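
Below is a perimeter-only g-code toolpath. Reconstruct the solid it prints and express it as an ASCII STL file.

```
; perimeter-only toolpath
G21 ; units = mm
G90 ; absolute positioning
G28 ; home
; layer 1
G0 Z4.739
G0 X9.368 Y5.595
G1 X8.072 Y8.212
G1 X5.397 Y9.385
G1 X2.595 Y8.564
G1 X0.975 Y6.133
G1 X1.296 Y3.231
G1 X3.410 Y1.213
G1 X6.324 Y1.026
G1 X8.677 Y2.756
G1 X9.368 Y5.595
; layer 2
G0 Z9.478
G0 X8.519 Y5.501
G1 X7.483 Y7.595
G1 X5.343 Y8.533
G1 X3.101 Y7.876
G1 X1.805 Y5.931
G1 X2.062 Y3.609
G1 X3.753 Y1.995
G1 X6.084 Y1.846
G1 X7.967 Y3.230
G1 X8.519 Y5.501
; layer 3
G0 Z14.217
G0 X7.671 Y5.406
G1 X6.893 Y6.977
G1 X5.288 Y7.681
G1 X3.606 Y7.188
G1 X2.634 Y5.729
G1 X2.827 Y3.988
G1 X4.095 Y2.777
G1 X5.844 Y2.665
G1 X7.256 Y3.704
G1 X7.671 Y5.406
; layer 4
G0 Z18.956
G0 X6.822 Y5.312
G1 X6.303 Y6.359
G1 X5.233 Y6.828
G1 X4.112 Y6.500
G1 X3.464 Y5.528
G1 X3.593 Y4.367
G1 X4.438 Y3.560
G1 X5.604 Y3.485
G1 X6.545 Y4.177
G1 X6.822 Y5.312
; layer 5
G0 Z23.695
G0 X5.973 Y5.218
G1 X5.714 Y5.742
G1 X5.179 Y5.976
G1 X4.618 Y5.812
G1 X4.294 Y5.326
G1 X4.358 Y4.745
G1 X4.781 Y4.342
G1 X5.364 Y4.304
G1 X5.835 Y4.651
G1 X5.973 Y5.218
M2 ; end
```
solid part
  facet normal 0.0000 0.0000 -1.0000
    outer loop
      vertex 5.452 10.237 0.000
      vertex 8.662 8.830 0.000
      vertex 10.217 5.689 0.000
    endloop
  endfacet
  facet normal 0.0000 0.0000 -1.0000
    outer loop
      vertex 2.089 9.252 0.000
      vertex 5.452 10.237 0.000
      vertex 10.217 5.689 0.000
    endloop
  endfacet
  facet normal 0.0000 0.0000 -1.0000
    outer loop
      vertex 0.145 6.335 0.000
      vertex 2.089 9.252 0.000
      vertex 10.217 5.689 0.000
    endloop
  endfacet
  facet normal 0.0000 0.0000 -1.0000
    outer loop
      vertex 0.531 2.852 0.000
      vertex 0.145 6.335 0.000
      vertex 10.217 5.689 0.000
    endloop
  endfacet
  facet normal 0.0000 0.0000 -1.0000
    outer loop
      vertex 3.067 0.431 0.000
      vertex 0.531 2.852 0.000
      vertex 10.217 5.689 0.000
    endloop
  endfacet
  facet normal 0.0000 0.0000 -1.0000
    outer loop
      vertex 6.564 0.207 0.000
      vertex 3.067 0.431 0.000
      vertex 10.217 5.689 0.000
    endloop
  endfacet
  facet normal 0.0000 0.0000 -1.0000
    outer loop
      vertex 9.388 2.283 0.000
      vertex 6.564 0.207 0.000
      vertex 10.217 5.689 0.000
    endloop
  endfacet
  facet normal 0.8836 0.4374 0.1670
    outer loop
      vertex 10.217 5.689 0.000
      vertex 8.662 8.830 0.000
      vertex 5.124 5.124 28.434
    endloop
  endfacet
  facet normal 0.3958 0.9030 0.1669
    outer loop
      vertex 8.662 8.830 0.000
      vertex 5.452 10.237 0.000
      vertex 5.124 5.124 28.434
    endloop
  endfacet
  facet normal -0.2771 0.9462 0.1670
    outer loop
      vertex 5.452 10.237 0.000
      vertex 2.089 9.252 0.000
      vertex 5.124 5.124 28.434
    endloop
  endfacet
  facet normal -0.8205 0.5468 0.1670
    outer loop
      vertex 2.089 9.252 0.000
      vertex 0.145 6.335 0.000
      vertex 5.124 5.124 28.434
    endloop
  endfacet
  facet normal -0.9800 -0.1086 0.1670
    outer loop
      vertex 0.145 6.335 0.000
      vertex 0.531 2.852 0.000
      vertex 5.124 5.124 28.434
    endloop
  endfacet
  facet normal -0.6808 -0.7132 0.1670
    outer loop
      vertex 0.531 2.852 0.000
      vertex 3.067 0.431 0.000
      vertex 5.124 5.124 28.434
    endloop
  endfacet
  facet normal -0.0630 -0.9839 0.1670
    outer loop
      vertex 3.067 0.431 0.000
      vertex 6.564 0.207 0.000
      vertex 5.124 5.124 28.434
    endloop
  endfacet
  facet normal 0.5840 -0.7944 0.1669
    outer loop
      vertex 6.564 0.207 0.000
      vertex 9.388 2.283 0.000
      vertex 5.124 5.124 28.434
    endloop
  endfacet
  facet normal 0.9580 -0.2332 0.1670
    outer loop
      vertex 9.388 2.283 0.000
      vertex 10.217 5.689 0.000
      vertex 5.124 5.124 28.434
    endloop
  endfacet
endsolid part

The G0 Z moves step by Δz≈4.739 mm. The G1 loops shrink linearly with z, so the solid tapers from its base footprint up to z≈28.4. Closing with a flat bottom cap and the tapered top and triangulating gives 16 facets — a regular 9-sided pyramid, base circumscribed radius ≈ 5.12 mm, apex at z ≈ 28.4 mm.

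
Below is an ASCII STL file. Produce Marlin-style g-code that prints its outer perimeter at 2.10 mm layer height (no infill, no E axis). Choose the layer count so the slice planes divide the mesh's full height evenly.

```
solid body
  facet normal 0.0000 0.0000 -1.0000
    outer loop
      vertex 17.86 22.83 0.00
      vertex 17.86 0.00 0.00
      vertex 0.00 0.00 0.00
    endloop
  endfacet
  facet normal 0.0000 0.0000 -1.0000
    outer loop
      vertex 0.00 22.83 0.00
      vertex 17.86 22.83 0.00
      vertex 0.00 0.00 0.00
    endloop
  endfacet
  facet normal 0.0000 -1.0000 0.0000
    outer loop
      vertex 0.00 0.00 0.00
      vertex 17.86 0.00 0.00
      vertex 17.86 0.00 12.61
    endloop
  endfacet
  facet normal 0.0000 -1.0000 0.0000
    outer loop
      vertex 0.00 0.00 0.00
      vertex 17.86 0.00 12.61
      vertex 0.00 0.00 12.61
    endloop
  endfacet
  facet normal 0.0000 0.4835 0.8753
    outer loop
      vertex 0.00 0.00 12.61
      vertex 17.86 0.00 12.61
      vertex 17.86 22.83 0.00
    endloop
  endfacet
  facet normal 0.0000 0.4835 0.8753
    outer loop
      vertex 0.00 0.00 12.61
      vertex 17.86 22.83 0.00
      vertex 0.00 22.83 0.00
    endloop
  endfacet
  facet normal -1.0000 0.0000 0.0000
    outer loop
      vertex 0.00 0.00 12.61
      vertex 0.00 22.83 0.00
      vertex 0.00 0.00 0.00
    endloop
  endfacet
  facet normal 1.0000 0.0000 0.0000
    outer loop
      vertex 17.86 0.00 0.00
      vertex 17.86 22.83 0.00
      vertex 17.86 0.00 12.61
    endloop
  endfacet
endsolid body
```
; perimeter-only toolpath
G21 ; units = mm
G90 ; absolute positioning
G28 ; home
; layer 1
G0 Z2.10
G0 X0.00 Y0.00
G1 X17.86 Y0.00
G1 X17.86 Y19.02
G1 X0.00 Y19.02
G1 X0.00 Y0.00
; layer 2
G0 Z4.20
G0 X0.00 Y0.00
G1 X17.86 Y0.00
G1 X17.86 Y15.22
G1 X0.00 Y15.22
G1 X0.00 Y0.00
; layer 3
G0 Z6.30
G0 X0.00 Y0.00
G1 X17.86 Y0.00
G1 X17.86 Y11.41
G1 X0.00 Y11.41
G1 X0.00 Y0.00
; layer 4
G0 Z8.41
G0 X0.00 Y0.00
G1 X17.86 Y0.00
G1 X17.86 Y7.61
G1 X0.00 Y7.61
G1 X0.00 Y0.00
; layer 5
G0 Z10.51
G0 X0.00 Y0.00
G1 X17.86 Y0.00
G1 X17.86 Y3.80
G1 X0.00 Y3.80
G1 X0.00 Y0.00
M2 ; end

The solid is a wedge (ramp): 17.9 × 22.8 mm base, rising to 12.6 mm along the y=0 edge and sloping linearly to z=0 at y=22.8. Slicing at Δz = 2.10 mm — 6 equal slices spanning the solid's height, so layer i sits at z = i·h/6 — gives 5 non-empty perimeters. Each is a 4-segment closed polygon; G0 lifts to the layer z and rapids to the start vertex, then G1 traces the edges. The cross-section shrinks linearly with z (the slice at the apex is degenerate and omitted).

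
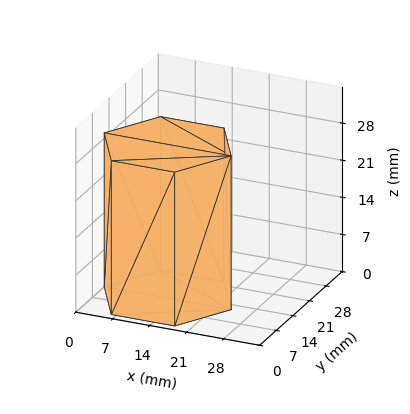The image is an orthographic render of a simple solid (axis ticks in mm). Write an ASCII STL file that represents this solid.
Reading the render: the shape is a regular 6-sided prism (a cylinder approximated with 6 flat sides), circumscribed radius ≈ 12 mm, height ≈ 29 mm (dimensions read to the nearest mm from the axis ticks). For the STL, each face is triangulated and given an outward normal.

solid part
  facet normal 0.0000 0.0000 -1.0000
    outer loop
      vertex 6.00 22.39 0.00
      vertex 18.00 22.39 0.00
      vertex 24.00 12.00 0.00
    endloop
  endfacet
  facet normal 0.0000 0.0000 -1.0000
    outer loop
      vertex 0.00 12.00 0.00
      vertex 6.00 22.39 0.00
      vertex 24.00 12.00 0.00
    endloop
  endfacet
  facet normal 0.0000 0.0000 -1.0000
    outer loop
      vertex 6.00 1.61 0.00
      vertex 0.00 12.00 0.00
      vertex 24.00 12.00 0.00
    endloop
  endfacet
  facet normal 0.0000 0.0000 -1.0000
    outer loop
      vertex 18.00 1.61 0.00
      vertex 6.00 1.61 0.00
      vertex 24.00 12.00 0.00
    endloop
  endfacet
  facet normal 0.0000 0.0000 1.0000
    outer loop
      vertex 24.00 12.00 29.00
      vertex 18.00 22.39 29.00
      vertex 6.00 22.39 29.00
    endloop
  endfacet
  facet normal 0.0000 0.0000 1.0000
    outer loop
      vertex 24.00 12.00 29.00
      vertex 6.00 22.39 29.00
      vertex 0.00 12.00 29.00
    endloop
  endfacet
  facet normal 0.0000 0.0000 1.0000
    outer loop
      vertex 24.00 12.00 29.00
      vertex 0.00 12.00 29.00
      vertex 6.00 1.61 29.00
    endloop
  endfacet
  facet normal 0.0000 0.0000 1.0000
    outer loop
      vertex 24.00 12.00 29.00
      vertex 6.00 1.61 29.00
      vertex 18.00 1.61 29.00
    endloop
  endfacet
  facet normal 0.8660 0.5001 0.0000
    outer loop
      vertex 24.00 12.00 0.00
      vertex 18.00 22.39 0.00
      vertex 18.00 22.39 29.00
    endloop
  endfacet
  facet normal 0.8660 0.5001 0.0000
    outer loop
      vertex 24.00 12.00 0.00
      vertex 18.00 22.39 29.00
      vertex 24.00 12.00 29.00
    endloop
  endfacet
  facet normal 0.0000 1.0000 0.0000
    outer loop
      vertex 18.00 22.39 0.00
      vertex 6.00 22.39 0.00
      vertex 6.00 22.39 29.00
    endloop
  endfacet
  facet normal 0.0000 1.0000 0.0000
    outer loop
      vertex 18.00 22.39 0.00
      vertex 6.00 22.39 29.00
      vertex 18.00 22.39 29.00
    endloop
  endfacet
  facet normal -0.8660 0.5001 0.0000
    outer loop
      vertex 6.00 22.39 0.00
      vertex 0.00 12.00 0.00
      vertex 0.00 12.00 29.00
    endloop
  endfacet
  facet normal -0.8660 0.5001 0.0000
    outer loop
      vertex 6.00 22.39 0.00
      vertex 0.00 12.00 29.00
      vertex 6.00 22.39 29.00
    endloop
  endfacet
  facet normal -0.8660 -0.5001 0.0000
    outer loop
      vertex 0.00 12.00 0.00
      vertex 6.00 1.61 0.00
      vertex 6.00 1.61 29.00
    endloop
  endfacet
  facet normal -0.8660 -0.5001 0.0000
    outer loop
      vertex 0.00 12.00 0.00
      vertex 6.00 1.61 29.00
      vertex 0.00 12.00 29.00
    endloop
  endfacet
  facet normal 0.0000 -1.0000 0.0000
    outer loop
      vertex 6.00 1.61 0.00
      vertex 18.00 1.61 0.00
      vertex 18.00 1.61 29.00
    endloop
  endfacet
  facet normal 0.0000 -1.0000 0.0000
    outer loop
      vertex 6.00 1.61 0.00
      vertex 18.00 1.61 29.00
      vertex 6.00 1.61 29.00
    endloop
  endfacet
  facet normal 0.8660 -0.5001 0.0000
    outer loop
      vertex 18.00 1.61 0.00
      vertex 24.00 12.00 0.00
      vertex 24.00 12.00 29.00
    endloop
  endfacet
  facet normal 0.8660 -0.5001 0.0000
    outer loop
      vertex 18.00 1.61 0.00
      vertex 24.00 12.00 29.00
      vertex 18.00 1.61 29.00
    endloop
  endfacet
endsolid part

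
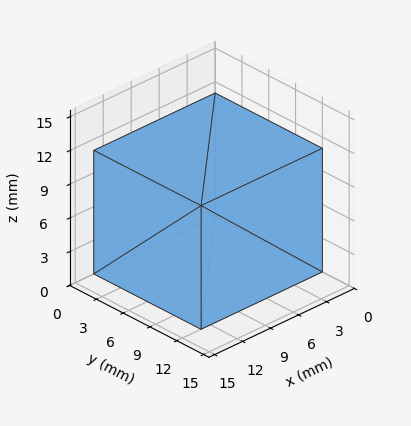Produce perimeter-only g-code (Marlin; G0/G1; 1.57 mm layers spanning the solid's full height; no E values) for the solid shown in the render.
Reading the render: the shape is a rectangular box, roughly 13 × 12 mm footprint and 11 mm tall (dimensions read to the nearest mm from the axis ticks). For the g-code, the solid's height is divided into equal slices at the stated Δz and each level perimeter traced with G1 moves after a G0 lift.

; perimeter-only toolpath
G21 ; units = mm
G90 ; absolute positioning
G28 ; home
; layer 1
G0 Z1.57
G0 X0.00 Y0.00
G1 X13.00 Y0.00
G1 X13.00 Y12.00
G1 X0.00 Y12.00
G1 X0.00 Y0.00
; layer 2
G0 Z3.14
G0 X0.00 Y0.00
G1 X13.00 Y0.00
G1 X13.00 Y12.00
G1 X0.00 Y12.00
G1 X0.00 Y0.00
; layer 3
G0 Z4.71
G0 X0.00 Y0.00
G1 X13.00 Y0.00
G1 X13.00 Y12.00
G1 X0.00 Y12.00
G1 X0.00 Y0.00
; layer 4
G0 Z6.29
G0 X0.00 Y0.00
G1 X13.00 Y0.00
G1 X13.00 Y12.00
G1 X0.00 Y12.00
G1 X0.00 Y0.00
; layer 5
G0 Z7.86
G0 X0.00 Y0.00
G1 X13.00 Y0.00
G1 X13.00 Y12.00
G1 X0.00 Y12.00
G1 X0.00 Y0.00
; layer 6
G0 Z9.43
G0 X0.00 Y0.00
G1 X13.00 Y0.00
G1 X13.00 Y12.00
G1 X0.00 Y12.00
G1 X0.00 Y0.00
; layer 7
G0 Z11.00
G0 X0.00 Y0.00
G1 X13.00 Y0.00
G1 X13.00 Y12.00
G1 X0.00 Y12.00
G1 X0.00 Y0.00
M2 ; end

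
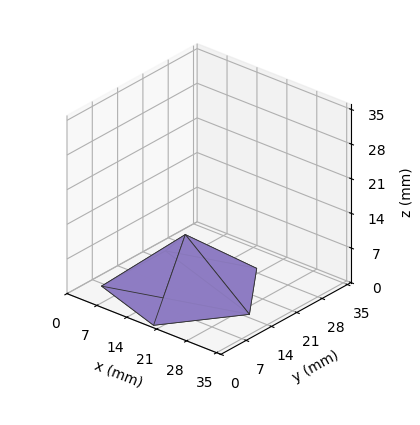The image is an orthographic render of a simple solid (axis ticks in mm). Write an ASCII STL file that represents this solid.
Reading the render: the shape is a regular 5-sided pyramid, base circumscribed radius ≈ 15 mm, apex at z ≈ 11 mm (dimensions read to the nearest mm from the axis ticks). For the STL, each face is triangulated and given an outward normal.

solid part
  facet normal 0.0000 0.0000 -1.0000
    outer loop
      vertex 2.865 23.817 0.000
      vertex 19.635 29.266 0.000
      vertex 30.000 15.000 0.000
    endloop
  endfacet
  facet normal 0.0000 0.0000 -1.0000
    outer loop
      vertex 2.865 6.183 0.000
      vertex 2.865 23.817 0.000
      vertex 30.000 15.000 0.000
    endloop
  endfacet
  facet normal 0.0000 0.0000 -1.0000
    outer loop
      vertex 19.635 0.734 0.000
      vertex 2.865 6.183 0.000
      vertex 30.000 15.000 0.000
    endloop
  endfacet
  facet normal 0.5433 0.3948 0.7409
    outer loop
      vertex 30.000 15.000 0.000
      vertex 19.635 29.266 0.000
      vertex 15.000 15.000 11.000
    endloop
  endfacet
  facet normal -0.2075 0.6387 0.7409
    outer loop
      vertex 19.635 29.266 0.000
      vertex 2.865 23.817 0.000
      vertex 15.000 15.000 11.000
    endloop
  endfacet
  facet normal -0.6716 0.0000 0.7409
    outer loop
      vertex 2.865 23.817 0.000
      vertex 2.865 6.183 0.000
      vertex 15.000 15.000 11.000
    endloop
  endfacet
  facet normal -0.2075 -0.6387 0.7409
    outer loop
      vertex 2.865 6.183 0.000
      vertex 19.635 0.734 0.000
      vertex 15.000 15.000 11.000
    endloop
  endfacet
  facet normal 0.5433 -0.3948 0.7409
    outer loop
      vertex 19.635 0.734 0.000
      vertex 30.000 15.000 0.000
      vertex 15.000 15.000 11.000
    endloop
  endfacet
endsolid part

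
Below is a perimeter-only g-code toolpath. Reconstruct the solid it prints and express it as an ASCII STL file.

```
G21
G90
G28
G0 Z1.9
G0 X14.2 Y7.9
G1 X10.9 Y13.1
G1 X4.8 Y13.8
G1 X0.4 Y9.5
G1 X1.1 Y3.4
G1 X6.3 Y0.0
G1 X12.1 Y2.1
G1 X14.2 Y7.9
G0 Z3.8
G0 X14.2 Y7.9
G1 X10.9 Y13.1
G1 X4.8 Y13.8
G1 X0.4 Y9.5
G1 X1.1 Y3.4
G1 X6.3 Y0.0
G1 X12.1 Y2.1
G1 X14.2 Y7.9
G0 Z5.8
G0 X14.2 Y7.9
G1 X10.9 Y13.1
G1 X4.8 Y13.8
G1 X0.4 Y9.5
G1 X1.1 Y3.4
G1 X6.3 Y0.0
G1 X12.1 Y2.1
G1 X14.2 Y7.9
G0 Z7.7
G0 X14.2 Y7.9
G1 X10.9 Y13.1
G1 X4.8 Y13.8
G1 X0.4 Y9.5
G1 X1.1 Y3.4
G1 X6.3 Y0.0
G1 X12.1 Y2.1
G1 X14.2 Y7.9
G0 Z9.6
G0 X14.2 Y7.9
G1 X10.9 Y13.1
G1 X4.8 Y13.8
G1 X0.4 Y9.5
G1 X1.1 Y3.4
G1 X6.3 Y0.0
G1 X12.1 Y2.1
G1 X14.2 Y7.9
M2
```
solid part
  facet normal 0.0000 0.0000 -1.0000
    outer loop
      vertex 4.8 13.8 0.0
      vertex 10.9 13.1 0.0
      vertex 14.2 7.9 0.0
    endloop
  endfacet
  facet normal 0.0000 0.0000 -1.0000
    outer loop
      vertex 0.4 9.5 0.0
      vertex 4.8 13.8 0.0
      vertex 14.2 7.9 0.0
    endloop
  endfacet
  facet normal 0.0000 0.0000 -1.0000
    outer loop
      vertex 1.1 3.4 0.0
      vertex 0.4 9.5 0.0
      vertex 14.2 7.9 0.0
    endloop
  endfacet
  facet normal 0.0000 0.0000 -1.0000
    outer loop
      vertex 6.3 0.0 0.0
      vertex 1.1 3.4 0.0
      vertex 14.2 7.9 0.0
    endloop
  endfacet
  facet normal 0.0000 0.0000 -1.0000
    outer loop
      vertex 12.1 2.1 0.0
      vertex 6.3 0.0 0.0
      vertex 14.2 7.9 0.0
    endloop
  endfacet
  facet normal 0.0000 0.0000 1.0000
    outer loop
      vertex 14.2 7.9 9.6
      vertex 10.9 13.1 9.6
      vertex 4.8 13.8 9.6
    endloop
  endfacet
  facet normal 0.0000 0.0000 1.0000
    outer loop
      vertex 14.2 7.9 9.6
      vertex 4.8 13.8 9.6
      vertex 0.4 9.5 9.6
    endloop
  endfacet
  facet normal 0.0000 0.0000 1.0000
    outer loop
      vertex 14.2 7.9 9.6
      vertex 0.4 9.5 9.6
      vertex 1.1 3.4 9.6
    endloop
  endfacet
  facet normal 0.0000 0.0000 1.0000
    outer loop
      vertex 14.2 7.9 9.6
      vertex 1.1 3.4 9.6
      vertex 6.3 0.0 9.6
    endloop
  endfacet
  facet normal 0.0000 0.0000 1.0000
    outer loop
      vertex 14.2 7.9 9.6
      vertex 6.3 0.0 9.6
      vertex 12.1 2.1 9.6
    endloop
  endfacet
  facet normal 0.8443 0.5358 0.0000
    outer loop
      vertex 14.2 7.9 0.0
      vertex 10.9 13.1 0.0
      vertex 10.9 13.1 9.6
    endloop
  endfacet
  facet normal 0.8443 0.5358 0.0000
    outer loop
      vertex 14.2 7.9 0.0
      vertex 10.9 13.1 9.6
      vertex 14.2 7.9 9.6
    endloop
  endfacet
  facet normal 0.1140 0.9935 0.0000
    outer loop
      vertex 10.9 13.1 0.0
      vertex 4.8 13.8 0.0
      vertex 4.8 13.8 9.6
    endloop
  endfacet
  facet normal 0.1140 0.9935 0.0000
    outer loop
      vertex 10.9 13.1 0.0
      vertex 4.8 13.8 9.6
      vertex 10.9 13.1 9.6
    endloop
  endfacet
  facet normal -0.6989 0.7152 0.0000
    outer loop
      vertex 4.8 13.8 0.0
      vertex 0.4 9.5 0.0
      vertex 0.4 9.5 9.6
    endloop
  endfacet
  facet normal -0.6989 0.7152 0.0000
    outer loop
      vertex 4.8 13.8 0.0
      vertex 0.4 9.5 9.6
      vertex 4.8 13.8 9.6
    endloop
  endfacet
  facet normal -0.9935 -0.1140 0.0000
    outer loop
      vertex 0.4 9.5 0.0
      vertex 1.1 3.4 0.0
      vertex 1.1 3.4 9.6
    endloop
  endfacet
  facet normal -0.9935 -0.1140 0.0000
    outer loop
      vertex 0.4 9.5 0.0
      vertex 1.1 3.4 9.6
      vertex 0.4 9.5 9.6
    endloop
  endfacet
  facet normal -0.5472 -0.8370 0.0000
    outer loop
      vertex 1.1 3.4 0.0
      vertex 6.3 0.0 0.0
      vertex 6.3 0.0 9.6
    endloop
  endfacet
  facet normal -0.5472 -0.8370 0.0000
    outer loop
      vertex 1.1 3.4 0.0
      vertex 6.3 0.0 9.6
      vertex 1.1 3.4 9.6
    endloop
  endfacet
  facet normal 0.3404 -0.9403 0.0000
    outer loop
      vertex 6.3 0.0 0.0
      vertex 12.1 2.1 0.0
      vertex 12.1 2.1 9.6
    endloop
  endfacet
  facet normal 0.3404 -0.9403 0.0000
    outer loop
      vertex 6.3 0.0 0.0
      vertex 12.1 2.1 9.6
      vertex 6.3 0.0 9.6
    endloop
  endfacet
  facet normal 0.9403 -0.3404 0.0000
    outer loop
      vertex 12.1 2.1 0.0
      vertex 14.2 7.9 0.0
      vertex 14.2 7.9 9.6
    endloop
  endfacet
  facet normal 0.9403 -0.3404 0.0000
    outer loop
      vertex 12.1 2.1 0.0
      vertex 14.2 7.9 9.6
      vertex 12.1 2.1 9.6
    endloop
  endfacet
endsolid part

The G0 Z moves step by Δz≈1.9 mm. Every layer's G1 loop is the same polygon, so the solid is a straight extrusion of it from z=0 to z≈9.6. Closing with flat bottom and top caps and triangulating gives 24 facets — a regular 7-sided prism (a cylinder approximated with 7 flat sides), circumscribed radius ≈ 7.1 mm, height ≈ 9.6 mm.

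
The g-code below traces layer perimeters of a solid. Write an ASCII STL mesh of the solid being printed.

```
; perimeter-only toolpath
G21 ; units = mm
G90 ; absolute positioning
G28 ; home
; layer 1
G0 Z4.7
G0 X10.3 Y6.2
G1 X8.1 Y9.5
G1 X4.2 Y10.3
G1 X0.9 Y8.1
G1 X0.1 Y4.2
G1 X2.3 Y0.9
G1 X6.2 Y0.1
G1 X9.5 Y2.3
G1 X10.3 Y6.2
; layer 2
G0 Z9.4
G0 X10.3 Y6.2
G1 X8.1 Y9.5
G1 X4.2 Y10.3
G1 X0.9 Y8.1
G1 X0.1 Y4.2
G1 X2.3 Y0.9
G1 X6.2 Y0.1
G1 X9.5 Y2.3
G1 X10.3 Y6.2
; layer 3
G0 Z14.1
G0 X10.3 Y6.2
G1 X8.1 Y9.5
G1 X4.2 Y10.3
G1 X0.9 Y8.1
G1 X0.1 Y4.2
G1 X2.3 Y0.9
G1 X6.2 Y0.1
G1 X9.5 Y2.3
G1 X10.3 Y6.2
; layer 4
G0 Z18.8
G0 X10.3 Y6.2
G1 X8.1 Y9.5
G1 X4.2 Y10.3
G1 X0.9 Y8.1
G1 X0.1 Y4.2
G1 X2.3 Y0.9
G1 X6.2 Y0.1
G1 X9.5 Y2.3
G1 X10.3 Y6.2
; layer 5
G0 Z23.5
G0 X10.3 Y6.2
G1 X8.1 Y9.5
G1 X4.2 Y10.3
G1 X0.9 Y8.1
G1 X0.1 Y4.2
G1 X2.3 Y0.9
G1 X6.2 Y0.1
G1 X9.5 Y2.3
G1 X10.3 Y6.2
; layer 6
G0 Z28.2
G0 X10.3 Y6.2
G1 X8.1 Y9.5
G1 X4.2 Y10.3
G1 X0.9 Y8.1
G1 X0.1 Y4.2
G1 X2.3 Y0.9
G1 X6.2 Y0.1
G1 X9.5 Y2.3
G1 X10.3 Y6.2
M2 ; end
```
solid part
  facet normal 0.0000 0.0000 -1.0000
    outer loop
      vertex 4.2 10.3 0.0
      vertex 8.1 9.5 0.0
      vertex 10.3 6.2 0.0
    endloop
  endfacet
  facet normal 0.0000 0.0000 -1.0000
    outer loop
      vertex 0.9 8.1 0.0
      vertex 4.2 10.3 0.0
      vertex 10.3 6.2 0.0
    endloop
  endfacet
  facet normal 0.0000 0.0000 -1.0000
    outer loop
      vertex 0.1 4.2 0.0
      vertex 0.9 8.1 0.0
      vertex 10.3 6.2 0.0
    endloop
  endfacet
  facet normal 0.0000 0.0000 -1.0000
    outer loop
      vertex 2.3 0.9 0.0
      vertex 0.1 4.2 0.0
      vertex 10.3 6.2 0.0
    endloop
  endfacet
  facet normal 0.0000 0.0000 -1.0000
    outer loop
      vertex 6.2 0.1 0.0
      vertex 2.3 0.9 0.0
      vertex 10.3 6.2 0.0
    endloop
  endfacet
  facet normal 0.0000 0.0000 -1.0000
    outer loop
      vertex 9.5 2.3 0.0
      vertex 6.2 0.1 0.0
      vertex 10.3 6.2 0.0
    endloop
  endfacet
  facet normal 0.0000 0.0000 1.0000
    outer loop
      vertex 10.3 6.2 28.2
      vertex 8.1 9.5 28.2
      vertex 4.2 10.3 28.2
    endloop
  endfacet
  facet normal 0.0000 0.0000 1.0000
    outer loop
      vertex 10.3 6.2 28.2
      vertex 4.2 10.3 28.2
      vertex 0.9 8.1 28.2
    endloop
  endfacet
  facet normal 0.0000 0.0000 1.0000
    outer loop
      vertex 10.3 6.2 28.2
      vertex 0.9 8.1 28.2
      vertex 0.1 4.2 28.2
    endloop
  endfacet
  facet normal 0.0000 0.0000 1.0000
    outer loop
      vertex 10.3 6.2 28.2
      vertex 0.1 4.2 28.2
      vertex 2.3 0.9 28.2
    endloop
  endfacet
  facet normal 0.0000 0.0000 1.0000
    outer loop
      vertex 10.3 6.2 28.2
      vertex 2.3 0.9 28.2
      vertex 6.2 0.1 28.2
    endloop
  endfacet
  facet normal 0.0000 0.0000 1.0000
    outer loop
      vertex 10.3 6.2 28.2
      vertex 6.2 0.1 28.2
      vertex 9.5 2.3 28.2
    endloop
  endfacet
  facet normal 0.8321 0.5547 0.0000
    outer loop
      vertex 10.3 6.2 0.0
      vertex 8.1 9.5 0.0
      vertex 8.1 9.5 28.2
    endloop
  endfacet
  facet normal 0.8321 0.5547 0.0000
    outer loop
      vertex 10.3 6.2 0.0
      vertex 8.1 9.5 28.2
      vertex 10.3 6.2 28.2
    endloop
  endfacet
  facet normal 0.2009 0.9796 0.0000
    outer loop
      vertex 8.1 9.5 0.0
      vertex 4.2 10.3 0.0
      vertex 4.2 10.3 28.2
    endloop
  endfacet
  facet normal 0.2009 0.9796 0.0000
    outer loop
      vertex 8.1 9.5 0.0
      vertex 4.2 10.3 28.2
      vertex 8.1 9.5 28.2
    endloop
  endfacet
  facet normal -0.5547 0.8321 0.0000
    outer loop
      vertex 4.2 10.3 0.0
      vertex 0.9 8.1 0.0
      vertex 0.9 8.1 28.2
    endloop
  endfacet
  facet normal -0.5547 0.8321 0.0000
    outer loop
      vertex 4.2 10.3 0.0
      vertex 0.9 8.1 28.2
      vertex 4.2 10.3 28.2
    endloop
  endfacet
  facet normal -0.9796 0.2009 0.0000
    outer loop
      vertex 0.9 8.1 0.0
      vertex 0.1 4.2 0.0
      vertex 0.1 4.2 28.2
    endloop
  endfacet
  facet normal -0.9796 0.2009 0.0000
    outer loop
      vertex 0.9 8.1 0.0
      vertex 0.1 4.2 28.2
      vertex 0.9 8.1 28.2
    endloop
  endfacet
  facet normal -0.8321 -0.5547 0.0000
    outer loop
      vertex 0.1 4.2 0.0
      vertex 2.3 0.9 0.0
      vertex 2.3 0.9 28.2
    endloop
  endfacet
  facet normal -0.8321 -0.5547 0.0000
    outer loop
      vertex 0.1 4.2 0.0
      vertex 2.3 0.9 28.2
      vertex 0.1 4.2 28.2
    endloop
  endfacet
  facet normal -0.2009 -0.9796 0.0000
    outer loop
      vertex 2.3 0.9 0.0
      vertex 6.2 0.1 0.0
      vertex 6.2 0.1 28.2
    endloop
  endfacet
  facet normal -0.2009 -0.9796 0.0000
    outer loop
      vertex 2.3 0.9 0.0
      vertex 6.2 0.1 28.2
      vertex 2.3 0.9 28.2
    endloop
  endfacet
  facet normal 0.5547 -0.8321 0.0000
    outer loop
      vertex 6.2 0.1 0.0
      vertex 9.5 2.3 0.0
      vertex 9.5 2.3 28.2
    endloop
  endfacet
  facet normal 0.5547 -0.8321 0.0000
    outer loop
      vertex 6.2 0.1 0.0
      vertex 9.5 2.3 28.2
      vertex 6.2 0.1 28.2
    endloop
  endfacet
  facet normal 0.9796 -0.2009 0.0000
    outer loop
      vertex 9.5 2.3 0.0
      vertex 10.3 6.2 0.0
      vertex 10.3 6.2 28.2
    endloop
  endfacet
  facet normal 0.9796 -0.2009 0.0000
    outer loop
      vertex 9.5 2.3 0.0
      vertex 10.3 6.2 28.2
      vertex 9.5 2.3 28.2
    endloop
  endfacet
endsolid part

The G0 Z moves step by Δz≈4.7 mm. Every layer's G1 loop is the same polygon, so the solid is a straight extrusion of it from z=0 to z≈28.2. Closing with flat bottom and top caps and triangulating gives 28 facets — a regular 8-sided prism (a cylinder approximated with 8 flat sides), circumscribed radius ≈ 5.2 mm, height ≈ 28.2 mm.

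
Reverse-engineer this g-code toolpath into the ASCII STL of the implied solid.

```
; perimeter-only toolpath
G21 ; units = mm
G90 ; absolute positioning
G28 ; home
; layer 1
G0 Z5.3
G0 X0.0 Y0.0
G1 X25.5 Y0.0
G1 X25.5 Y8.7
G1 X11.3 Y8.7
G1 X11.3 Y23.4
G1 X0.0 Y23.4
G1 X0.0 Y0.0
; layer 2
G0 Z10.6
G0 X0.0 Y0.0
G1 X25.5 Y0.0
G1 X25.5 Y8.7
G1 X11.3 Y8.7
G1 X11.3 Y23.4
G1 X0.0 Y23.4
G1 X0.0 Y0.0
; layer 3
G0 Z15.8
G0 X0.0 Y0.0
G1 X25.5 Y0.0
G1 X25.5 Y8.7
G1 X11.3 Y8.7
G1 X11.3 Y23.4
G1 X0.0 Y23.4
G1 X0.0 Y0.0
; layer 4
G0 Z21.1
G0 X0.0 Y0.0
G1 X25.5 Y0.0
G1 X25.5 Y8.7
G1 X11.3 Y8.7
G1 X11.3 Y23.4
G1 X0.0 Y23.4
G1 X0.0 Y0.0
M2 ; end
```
solid part
  facet normal 0.0000 0.0000 -1.0000
    outer loop
      vertex 25.5 8.7 0.0
      vertex 25.5 0.0 0.0
      vertex 0.0 0.0 0.0
    endloop
  endfacet
  facet normal 0.0000 0.0000 -1.0000
    outer loop
      vertex 11.3 8.7 0.0
      vertex 25.5 8.7 0.0
      vertex 0.0 0.0 0.0
    endloop
  endfacet
  facet normal 0.0000 0.0000 -1.0000
    outer loop
      vertex 11.3 23.4 0.0
      vertex 11.3 8.7 0.0
      vertex 0.0 0.0 0.0
    endloop
  endfacet
  facet normal 0.0000 0.0000 -1.0000
    outer loop
      vertex 0.0 23.4 0.0
      vertex 11.3 23.4 0.0
      vertex 0.0 0.0 0.0
    endloop
  endfacet
  facet normal 0.0000 0.0000 1.0000
    outer loop
      vertex 0.0 0.0 21.1
      vertex 25.5 0.0 21.1
      vertex 25.5 8.7 21.1
    endloop
  endfacet
  facet normal 0.0000 0.0000 1.0000
    outer loop
      vertex 0.0 0.0 21.1
      vertex 25.5 8.7 21.1
      vertex 11.3 8.7 21.1
    endloop
  endfacet
  facet normal 0.0000 0.0000 1.0000
    outer loop
      vertex 0.0 0.0 21.1
      vertex 11.3 8.7 21.1
      vertex 11.3 23.4 21.1
    endloop
  endfacet
  facet normal 0.0000 0.0000 1.0000
    outer loop
      vertex 0.0 0.0 21.1
      vertex 11.3 23.4 21.1
      vertex 0.0 23.4 21.1
    endloop
  endfacet
  facet normal 0.0000 -1.0000 0.0000
    outer loop
      vertex 0.0 0.0 0.0
      vertex 25.5 0.0 0.0
      vertex 25.5 0.0 21.1
    endloop
  endfacet
  facet normal 0.0000 -1.0000 0.0000
    outer loop
      vertex 0.0 0.0 0.0
      vertex 25.5 0.0 21.1
      vertex 0.0 0.0 21.1
    endloop
  endfacet
  facet normal 1.0000 0.0000 0.0000
    outer loop
      vertex 25.5 0.0 0.0
      vertex 25.5 8.7 0.0
      vertex 25.5 8.7 21.1
    endloop
  endfacet
  facet normal 1.0000 0.0000 0.0000
    outer loop
      vertex 25.5 0.0 0.0
      vertex 25.5 8.7 21.1
      vertex 25.5 0.0 21.1
    endloop
  endfacet
  facet normal 0.0000 1.0000 0.0000
    outer loop
      vertex 25.5 8.7 0.0
      vertex 11.3 8.7 0.0
      vertex 11.3 8.7 21.1
    endloop
  endfacet
  facet normal 0.0000 1.0000 0.0000
    outer loop
      vertex 25.5 8.7 0.0
      vertex 11.3 8.7 21.1
      vertex 25.5 8.7 21.1
    endloop
  endfacet
  facet normal 1.0000 0.0000 0.0000
    outer loop
      vertex 11.3 8.7 0.0
      vertex 11.3 23.4 0.0
      vertex 11.3 23.4 21.1
    endloop
  endfacet
  facet normal 1.0000 0.0000 0.0000
    outer loop
      vertex 11.3 8.7 0.0
      vertex 11.3 23.4 21.1
      vertex 11.3 8.7 21.1
    endloop
  endfacet
  facet normal 0.0000 1.0000 0.0000
    outer loop
      vertex 11.3 23.4 0.0
      vertex 0.0 23.4 0.0
      vertex 0.0 23.4 21.1
    endloop
  endfacet
  facet normal 0.0000 1.0000 0.0000
    outer loop
      vertex 11.3 23.4 0.0
      vertex 0.0 23.4 21.1
      vertex 11.3 23.4 21.1
    endloop
  endfacet
  facet normal -1.0000 0.0000 0.0000
    outer loop
      vertex 0.0 23.4 0.0
      vertex 0.0 0.0 0.0
      vertex 0.0 0.0 21.1
    endloop
  endfacet
  facet normal -1.0000 0.0000 0.0000
    outer loop
      vertex 0.0 23.4 0.0
      vertex 0.0 0.0 21.1
      vertex 0.0 23.4 21.1
    endloop
  endfacet
endsolid part

The G0 Z moves step by Δz≈5.3 mm. Every layer's G1 loop is the same polygon, so the solid is a straight extrusion of it from z=0 to z≈21.1. Closing with flat bottom and top caps and triangulating gives 20 facets — an L-shaped prism: outer 25.5 × 23.4 mm, arm thicknesses ≈ 8.7 mm (horizontal) and 11.3 mm (vertical), extruded 21.1 mm in z.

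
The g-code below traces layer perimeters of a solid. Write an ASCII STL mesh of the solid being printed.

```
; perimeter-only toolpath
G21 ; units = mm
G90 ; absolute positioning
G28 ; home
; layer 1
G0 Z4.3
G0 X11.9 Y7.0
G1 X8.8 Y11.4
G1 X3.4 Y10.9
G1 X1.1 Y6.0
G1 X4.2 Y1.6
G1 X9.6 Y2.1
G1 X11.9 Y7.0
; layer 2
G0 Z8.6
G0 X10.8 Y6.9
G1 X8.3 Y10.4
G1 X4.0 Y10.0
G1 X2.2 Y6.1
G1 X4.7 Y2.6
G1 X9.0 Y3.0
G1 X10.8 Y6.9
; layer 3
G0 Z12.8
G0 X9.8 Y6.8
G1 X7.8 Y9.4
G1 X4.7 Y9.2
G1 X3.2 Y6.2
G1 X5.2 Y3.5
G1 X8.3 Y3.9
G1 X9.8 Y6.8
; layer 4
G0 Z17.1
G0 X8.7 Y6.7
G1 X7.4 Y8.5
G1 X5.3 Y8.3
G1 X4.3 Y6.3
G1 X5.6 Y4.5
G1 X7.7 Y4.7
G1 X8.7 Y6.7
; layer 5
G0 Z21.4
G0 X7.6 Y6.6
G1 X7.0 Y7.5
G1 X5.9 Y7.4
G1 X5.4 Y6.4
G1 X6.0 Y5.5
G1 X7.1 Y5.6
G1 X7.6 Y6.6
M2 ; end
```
solid part
  facet normal 0.0000 0.0000 -1.0000
    outer loop
      vertex 2.8 11.8 0.0
      vertex 9.2 12.4 0.0
      vertex 13.0 7.1 0.0
    endloop
  endfacet
  facet normal 0.0000 0.0000 -1.0000
    outer loop
      vertex 0.0 5.9 0.0
      vertex 2.8 11.8 0.0
      vertex 13.0 7.1 0.0
    endloop
  endfacet
  facet normal 0.0000 0.0000 -1.0000
    outer loop
      vertex 3.8 0.6 0.0
      vertex 0.0 5.9 0.0
      vertex 13.0 7.1 0.0
    endloop
  endfacet
  facet normal 0.0000 0.0000 -1.0000
    outer loop
      vertex 10.2 1.2 0.0
      vertex 3.8 0.6 0.0
      vertex 13.0 7.1 0.0
    endloop
  endfacet
  facet normal 0.7939 0.5692 0.2141
    outer loop
      vertex 13.0 7.1 0.0
      vertex 9.2 12.4 0.0
      vertex 6.5 6.5 25.7
    endloop
  endfacet
  facet normal -0.0912 0.9726 0.2137
    outer loop
      vertex 9.2 12.4 0.0
      vertex 2.8 11.8 0.0
      vertex 6.5 6.5 25.7
    endloop
  endfacet
  facet normal -0.8826 0.4189 0.2134
    outer loop
      vertex 2.8 11.8 0.0
      vertex 0.0 5.9 0.0
      vertex 6.5 6.5 25.7
    endloop
  endfacet
  facet normal -0.7939 -0.5692 0.2141
    outer loop
      vertex 0.0 5.9 0.0
      vertex 3.8 0.6 0.0
      vertex 6.5 6.5 25.7
    endloop
  endfacet
  facet normal 0.0912 -0.9726 0.2137
    outer loop
      vertex 3.8 0.6 0.0
      vertex 10.2 1.2 0.0
      vertex 6.5 6.5 25.7
    endloop
  endfacet
  facet normal 0.8826 -0.4189 0.2134
    outer loop
      vertex 10.2 1.2 0.0
      vertex 13.0 7.1 0.0
      vertex 6.5 6.5 25.7
    endloop
  endfacet
endsolid part

The G0 Z moves step by Δz≈4.3 mm. The G1 loops shrink linearly with z, so the solid tapers from its base footprint up to z≈25.7. Closing with a flat bottom cap and the tapered top and triangulating gives 10 facets — a regular 6-sided pyramid, base circumscribed radius ≈ 6.5 mm, apex at z ≈ 25.7 mm.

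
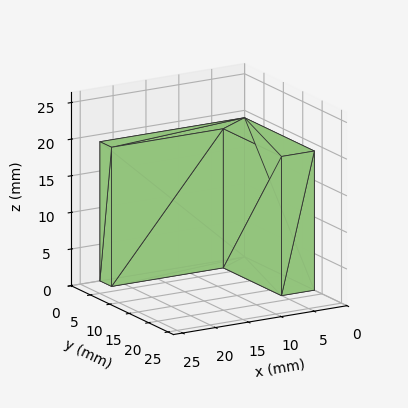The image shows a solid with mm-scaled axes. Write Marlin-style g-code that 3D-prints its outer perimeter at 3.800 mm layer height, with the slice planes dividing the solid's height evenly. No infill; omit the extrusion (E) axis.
Reading the render: the shape is an L-shaped prism: outer 22 × 18 mm, arm thicknesses ≈ 3 mm (horizontal) and 5 mm (vertical), extruded 19 mm in z (dimensions read to the nearest mm from the axis ticks). For the g-code, the solid's height is divided into equal slices at the stated Δz and each level perimeter traced with G1 moves after a G0 lift.

; perimeter-only toolpath
G21 ; units = mm
G90 ; absolute positioning
G28 ; home
; layer 1
G0 Z3.800
G0 X0.000 Y0.000
G1 X22.000 Y0.000
G1 X22.000 Y3.000
G1 X5.000 Y3.000
G1 X5.000 Y18.000
G1 X0.000 Y18.000
G1 X0.000 Y0.000
; layer 2
G0 Z7.600
G0 X0.000 Y0.000
G1 X22.000 Y0.000
G1 X22.000 Y3.000
G1 X5.000 Y3.000
G1 X5.000 Y18.000
G1 X0.000 Y18.000
G1 X0.000 Y0.000
; layer 3
G0 Z11.400
G0 X0.000 Y0.000
G1 X22.000 Y0.000
G1 X22.000 Y3.000
G1 X5.000 Y3.000
G1 X5.000 Y18.000
G1 X0.000 Y18.000
G1 X0.000 Y0.000
; layer 4
G0 Z15.200
G0 X0.000 Y0.000
G1 X22.000 Y0.000
G1 X22.000 Y3.000
G1 X5.000 Y3.000
G1 X5.000 Y18.000
G1 X0.000 Y18.000
G1 X0.000 Y0.000
; layer 5
G0 Z19.000
G0 X0.000 Y0.000
G1 X22.000 Y0.000
G1 X22.000 Y3.000
G1 X5.000 Y3.000
G1 X5.000 Y18.000
G1 X0.000 Y18.000
G1 X0.000 Y0.000
M2 ; end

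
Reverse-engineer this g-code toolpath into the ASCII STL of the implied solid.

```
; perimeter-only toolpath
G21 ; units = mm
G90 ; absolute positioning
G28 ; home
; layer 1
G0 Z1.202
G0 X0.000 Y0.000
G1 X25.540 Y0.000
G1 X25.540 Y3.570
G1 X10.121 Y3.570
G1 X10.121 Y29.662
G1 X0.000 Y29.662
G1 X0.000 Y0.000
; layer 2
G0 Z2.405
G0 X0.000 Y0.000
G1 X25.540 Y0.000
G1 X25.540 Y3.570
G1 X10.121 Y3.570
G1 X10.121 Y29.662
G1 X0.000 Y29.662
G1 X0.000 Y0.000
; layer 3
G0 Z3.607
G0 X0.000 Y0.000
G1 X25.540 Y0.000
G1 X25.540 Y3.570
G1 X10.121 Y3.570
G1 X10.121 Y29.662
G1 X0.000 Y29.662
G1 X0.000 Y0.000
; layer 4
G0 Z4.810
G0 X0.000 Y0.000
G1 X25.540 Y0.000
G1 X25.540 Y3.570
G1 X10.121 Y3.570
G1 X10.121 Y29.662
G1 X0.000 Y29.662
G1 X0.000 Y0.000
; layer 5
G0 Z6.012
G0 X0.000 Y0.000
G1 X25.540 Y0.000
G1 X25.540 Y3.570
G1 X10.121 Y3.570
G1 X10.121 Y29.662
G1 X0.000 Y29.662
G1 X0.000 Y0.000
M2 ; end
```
solid part
  facet normal 0.0000 0.0000 -1.0000
    outer loop
      vertex 25.540 3.570 0.000
      vertex 25.540 0.000 0.000
      vertex 0.000 0.000 0.000
    endloop
  endfacet
  facet normal 0.0000 0.0000 -1.0000
    outer loop
      vertex 10.121 3.570 0.000
      vertex 25.540 3.570 0.000
      vertex 0.000 0.000 0.000
    endloop
  endfacet
  facet normal 0.0000 0.0000 -1.0000
    outer loop
      vertex 10.121 29.662 0.000
      vertex 10.121 3.570 0.000
      vertex 0.000 0.000 0.000
    endloop
  endfacet
  facet normal 0.0000 0.0000 -1.0000
    outer loop
      vertex 0.000 29.662 0.000
      vertex 10.121 29.662 0.000
      vertex 0.000 0.000 0.000
    endloop
  endfacet
  facet normal 0.0000 0.0000 1.0000
    outer loop
      vertex 0.000 0.000 6.012
      vertex 25.540 0.000 6.012
      vertex 25.540 3.570 6.012
    endloop
  endfacet
  facet normal 0.0000 0.0000 1.0000
    outer loop
      vertex 0.000 0.000 6.012
      vertex 25.540 3.570 6.012
      vertex 10.121 3.570 6.012
    endloop
  endfacet
  facet normal 0.0000 0.0000 1.0000
    outer loop
      vertex 0.000 0.000 6.012
      vertex 10.121 3.570 6.012
      vertex 10.121 29.662 6.012
    endloop
  endfacet
  facet normal 0.0000 0.0000 1.0000
    outer loop
      vertex 0.000 0.000 6.012
      vertex 10.121 29.662 6.012
      vertex 0.000 29.662 6.012
    endloop
  endfacet
  facet normal 0.0000 -1.0000 0.0000
    outer loop
      vertex 0.000 0.000 0.000
      vertex 25.540 0.000 0.000
      vertex 25.540 0.000 6.012
    endloop
  endfacet
  facet normal 0.0000 -1.0000 0.0000
    outer loop
      vertex 0.000 0.000 0.000
      vertex 25.540 0.000 6.012
      vertex 0.000 0.000 6.012
    endloop
  endfacet
  facet normal 1.0000 0.0000 0.0000
    outer loop
      vertex 25.540 0.000 0.000
      vertex 25.540 3.570 0.000
      vertex 25.540 3.570 6.012
    endloop
  endfacet
  facet normal 1.0000 0.0000 0.0000
    outer loop
      vertex 25.540 0.000 0.000
      vertex 25.540 3.570 6.012
      vertex 25.540 0.000 6.012
    endloop
  endfacet
  facet normal 0.0000 1.0000 0.0000
    outer loop
      vertex 25.540 3.570 0.000
      vertex 10.121 3.570 0.000
      vertex 10.121 3.570 6.012
    endloop
  endfacet
  facet normal 0.0000 1.0000 0.0000
    outer loop
      vertex 25.540 3.570 0.000
      vertex 10.121 3.570 6.012
      vertex 25.540 3.570 6.012
    endloop
  endfacet
  facet normal 1.0000 0.0000 0.0000
    outer loop
      vertex 10.121 3.570 0.000
      vertex 10.121 29.662 0.000
      vertex 10.121 29.662 6.012
    endloop
  endfacet
  facet normal 1.0000 0.0000 0.0000
    outer loop
      vertex 10.121 3.570 0.000
      vertex 10.121 29.662 6.012
      vertex 10.121 3.570 6.012
    endloop
  endfacet
  facet normal 0.0000 1.0000 0.0000
    outer loop
      vertex 10.121 29.662 0.000
      vertex 0.000 29.662 0.000
      vertex 0.000 29.662 6.012
    endloop
  endfacet
  facet normal 0.0000 1.0000 0.0000
    outer loop
      vertex 10.121 29.662 0.000
      vertex 0.000 29.662 6.012
      vertex 10.121 29.662 6.012
    endloop
  endfacet
  facet normal -1.0000 0.0000 0.0000
    outer loop
      vertex 0.000 29.662 0.000
      vertex 0.000 0.000 0.000
      vertex 0.000 0.000 6.012
    endloop
  endfacet
  facet normal -1.0000 0.0000 0.0000
    outer loop
      vertex 0.000 29.662 0.000
      vertex 0.000 0.000 6.012
      vertex 0.000 29.662 6.012
    endloop
  endfacet
endsolid part

The G0 Z moves step by Δz≈1.202 mm. Every layer's G1 loop is the same polygon, so the solid is a straight extrusion of it from z=0 to z≈6.01. Closing with flat bottom and top caps and triangulating gives 20 facets — an L-shaped prism: outer 25.5 × 29.7 mm, arm thicknesses ≈ 3.57 mm (horizontal) and 10.1 mm (vertical), extruded 6.01 mm in z.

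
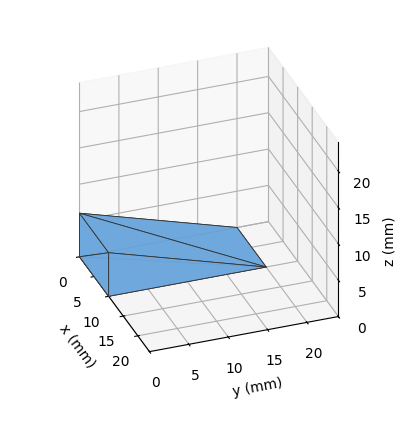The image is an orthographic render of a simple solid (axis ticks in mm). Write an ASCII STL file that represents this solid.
Reading the render: the shape is a wedge (ramp): 10 × 20 mm base, rising to 6 mm along the y=0 edge and sloping linearly to z=0 at y=20 (dimensions read to the nearest mm from the axis ticks). For the STL, each face is triangulated and given an outward normal.

solid part
  facet normal 0.0000 0.0000 -1.0000
    outer loop
      vertex 10.000 20.000 0.000
      vertex 10.000 0.000 0.000
      vertex 0.000 0.000 0.000
    endloop
  endfacet
  facet normal 0.0000 0.0000 -1.0000
    outer loop
      vertex 0.000 20.000 0.000
      vertex 10.000 20.000 0.000
      vertex 0.000 0.000 0.000
    endloop
  endfacet
  facet normal 0.0000 -1.0000 0.0000
    outer loop
      vertex 0.000 0.000 0.000
      vertex 10.000 0.000 0.000
      vertex 10.000 0.000 6.000
    endloop
  endfacet
  facet normal 0.0000 -1.0000 0.0000
    outer loop
      vertex 0.000 0.000 0.000
      vertex 10.000 0.000 6.000
      vertex 0.000 0.000 6.000
    endloop
  endfacet
  facet normal 0.0000 0.2873 0.9578
    outer loop
      vertex 0.000 0.000 6.000
      vertex 10.000 0.000 6.000
      vertex 10.000 20.000 0.000
    endloop
  endfacet
  facet normal 0.0000 0.2873 0.9578
    outer loop
      vertex 0.000 0.000 6.000
      vertex 10.000 20.000 0.000
      vertex 0.000 20.000 0.000
    endloop
  endfacet
  facet normal -1.0000 0.0000 0.0000
    outer loop
      vertex 0.000 0.000 6.000
      vertex 0.000 20.000 0.000
      vertex 0.000 0.000 0.000
    endloop
  endfacet
  facet normal 1.0000 0.0000 0.0000
    outer loop
      vertex 10.000 0.000 0.000
      vertex 10.000 20.000 0.000
      vertex 10.000 0.000 6.000
    endloop
  endfacet
endsolid part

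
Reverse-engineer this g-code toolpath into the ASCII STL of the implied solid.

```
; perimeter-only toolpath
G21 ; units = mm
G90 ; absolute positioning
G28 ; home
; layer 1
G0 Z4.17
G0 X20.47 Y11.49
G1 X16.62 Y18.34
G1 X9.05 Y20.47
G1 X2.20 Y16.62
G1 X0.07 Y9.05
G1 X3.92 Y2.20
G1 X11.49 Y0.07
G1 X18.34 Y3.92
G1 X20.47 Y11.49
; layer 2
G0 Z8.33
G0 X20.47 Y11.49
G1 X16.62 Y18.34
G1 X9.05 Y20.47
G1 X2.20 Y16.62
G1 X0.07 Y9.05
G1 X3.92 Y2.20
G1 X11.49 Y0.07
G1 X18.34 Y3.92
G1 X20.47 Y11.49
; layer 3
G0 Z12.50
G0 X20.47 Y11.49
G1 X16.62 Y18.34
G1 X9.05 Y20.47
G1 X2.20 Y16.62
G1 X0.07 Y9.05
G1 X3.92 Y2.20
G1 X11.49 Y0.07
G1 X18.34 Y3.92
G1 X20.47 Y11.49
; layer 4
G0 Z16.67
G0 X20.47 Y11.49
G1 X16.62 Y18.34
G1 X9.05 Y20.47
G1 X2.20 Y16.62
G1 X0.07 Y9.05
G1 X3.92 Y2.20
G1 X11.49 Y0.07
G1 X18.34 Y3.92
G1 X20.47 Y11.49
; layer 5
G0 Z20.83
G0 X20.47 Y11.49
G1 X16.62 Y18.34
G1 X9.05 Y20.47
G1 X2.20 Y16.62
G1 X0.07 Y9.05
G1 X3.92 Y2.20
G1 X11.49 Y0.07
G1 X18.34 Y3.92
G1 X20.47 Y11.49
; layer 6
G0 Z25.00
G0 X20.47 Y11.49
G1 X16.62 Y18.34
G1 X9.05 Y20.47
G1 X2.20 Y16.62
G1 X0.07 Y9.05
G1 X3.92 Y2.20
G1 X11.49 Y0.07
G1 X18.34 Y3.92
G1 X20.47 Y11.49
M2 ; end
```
solid part
  facet normal 0.0000 0.0000 -1.0000
    outer loop
      vertex 9.05 20.47 0.00
      vertex 16.62 18.34 0.00
      vertex 20.47 11.49 0.00
    endloop
  endfacet
  facet normal 0.0000 0.0000 -1.0000
    outer loop
      vertex 2.20 16.62 0.00
      vertex 9.05 20.47 0.00
      vertex 20.47 11.49 0.00
    endloop
  endfacet
  facet normal 0.0000 0.0000 -1.0000
    outer loop
      vertex 0.07 9.05 0.00
      vertex 2.20 16.62 0.00
      vertex 20.47 11.49 0.00
    endloop
  endfacet
  facet normal 0.0000 0.0000 -1.0000
    outer loop
      vertex 3.92 2.20 0.00
      vertex 0.07 9.05 0.00
      vertex 20.47 11.49 0.00
    endloop
  endfacet
  facet normal 0.0000 0.0000 -1.0000
    outer loop
      vertex 11.49 0.07 0.00
      vertex 3.92 2.20 0.00
      vertex 20.47 11.49 0.00
    endloop
  endfacet
  facet normal 0.0000 0.0000 -1.0000
    outer loop
      vertex 18.34 3.92 0.00
      vertex 11.49 0.07 0.00
      vertex 20.47 11.49 0.00
    endloop
  endfacet
  facet normal 0.0000 0.0000 1.0000
    outer loop
      vertex 20.47 11.49 25.00
      vertex 16.62 18.34 25.00
      vertex 9.05 20.47 25.00
    endloop
  endfacet
  facet normal 0.0000 0.0000 1.0000
    outer loop
      vertex 20.47 11.49 25.00
      vertex 9.05 20.47 25.00
      vertex 2.20 16.62 25.00
    endloop
  endfacet
  facet normal 0.0000 0.0000 1.0000
    outer loop
      vertex 20.47 11.49 25.00
      vertex 2.20 16.62 25.00
      vertex 0.07 9.05 25.00
    endloop
  endfacet
  facet normal 0.0000 0.0000 1.0000
    outer loop
      vertex 20.47 11.49 25.00
      vertex 0.07 9.05 25.00
      vertex 3.92 2.20 25.00
    endloop
  endfacet
  facet normal 0.0000 0.0000 1.0000
    outer loop
      vertex 20.47 11.49 25.00
      vertex 3.92 2.20 25.00
      vertex 11.49 0.07 25.00
    endloop
  endfacet
  facet normal 0.0000 0.0000 1.0000
    outer loop
      vertex 20.47 11.49 25.00
      vertex 11.49 0.07 25.00
      vertex 18.34 3.92 25.00
    endloop
  endfacet
  facet normal 0.8717 0.4900 0.0000
    outer loop
      vertex 20.47 11.49 0.00
      vertex 16.62 18.34 0.00
      vertex 16.62 18.34 25.00
    endloop
  endfacet
  facet normal 0.8717 0.4900 0.0000
    outer loop
      vertex 20.47 11.49 0.00
      vertex 16.62 18.34 25.00
      vertex 20.47 11.49 25.00
    endloop
  endfacet
  facet normal 0.2709 0.9626 0.0000
    outer loop
      vertex 16.62 18.34 0.00
      vertex 9.05 20.47 0.00
      vertex 9.05 20.47 25.00
    endloop
  endfacet
  facet normal 0.2709 0.9626 0.0000
    outer loop
      vertex 16.62 18.34 0.00
      vertex 9.05 20.47 25.00
      vertex 16.62 18.34 25.00
    endloop
  endfacet
  facet normal -0.4900 0.8717 0.0000
    outer loop
      vertex 9.05 20.47 0.00
      vertex 2.20 16.62 0.00
      vertex 2.20 16.62 25.00
    endloop
  endfacet
  facet normal -0.4900 0.8717 0.0000
    outer loop
      vertex 9.05 20.47 0.00
      vertex 2.20 16.62 25.00
      vertex 9.05 20.47 25.00
    endloop
  endfacet
  facet normal -0.9626 0.2709 0.0000
    outer loop
      vertex 2.20 16.62 0.00
      vertex 0.07 9.05 0.00
      vertex 0.07 9.05 25.00
    endloop
  endfacet
  facet normal -0.9626 0.2709 0.0000
    outer loop
      vertex 2.20 16.62 0.00
      vertex 0.07 9.05 25.00
      vertex 2.20 16.62 25.00
    endloop
  endfacet
  facet normal -0.8717 -0.4900 0.0000
    outer loop
      vertex 0.07 9.05 0.00
      vertex 3.92 2.20 0.00
      vertex 3.92 2.20 25.00
    endloop
  endfacet
  facet normal -0.8717 -0.4900 0.0000
    outer loop
      vertex 0.07 9.05 0.00
      vertex 3.92 2.20 25.00
      vertex 0.07 9.05 25.00
    endloop
  endfacet
  facet normal -0.2709 -0.9626 0.0000
    outer loop
      vertex 3.92 2.20 0.00
      vertex 11.49 0.07 0.00
      vertex 11.49 0.07 25.00
    endloop
  endfacet
  facet normal -0.2709 -0.9626 0.0000
    outer loop
      vertex 3.92 2.20 0.00
      vertex 11.49 0.07 25.00
      vertex 3.92 2.20 25.00
    endloop
  endfacet
  facet normal 0.4900 -0.8717 0.0000
    outer loop
      vertex 11.49 0.07 0.00
      vertex 18.34 3.92 0.00
      vertex 18.34 3.92 25.00
    endloop
  endfacet
  facet normal 0.4900 -0.8717 0.0000
    outer loop
      vertex 11.49 0.07 0.00
      vertex 18.34 3.92 25.00
      vertex 11.49 0.07 25.00
    endloop
  endfacet
  facet normal 0.9626 -0.2709 0.0000
    outer loop
      vertex 18.34 3.92 0.00
      vertex 20.47 11.49 0.00
      vertex 20.47 11.49 25.00
    endloop
  endfacet
  facet normal 0.9626 -0.2709 0.0000
    outer loop
      vertex 18.34 3.92 0.00
      vertex 20.47 11.49 25.00
      vertex 18.34 3.92 25.00
    endloop
  endfacet
endsolid part

The G0 Z moves step by Δz≈4.17 mm. Every layer's G1 loop is the same polygon, so the solid is a straight extrusion of it from z=0 to z≈25. Closing with flat bottom and top caps and triangulating gives 28 facets — a regular 8-sided prism (a cylinder approximated with 8 flat sides), circumscribed radius ≈ 10.3 mm, height ≈ 25 mm.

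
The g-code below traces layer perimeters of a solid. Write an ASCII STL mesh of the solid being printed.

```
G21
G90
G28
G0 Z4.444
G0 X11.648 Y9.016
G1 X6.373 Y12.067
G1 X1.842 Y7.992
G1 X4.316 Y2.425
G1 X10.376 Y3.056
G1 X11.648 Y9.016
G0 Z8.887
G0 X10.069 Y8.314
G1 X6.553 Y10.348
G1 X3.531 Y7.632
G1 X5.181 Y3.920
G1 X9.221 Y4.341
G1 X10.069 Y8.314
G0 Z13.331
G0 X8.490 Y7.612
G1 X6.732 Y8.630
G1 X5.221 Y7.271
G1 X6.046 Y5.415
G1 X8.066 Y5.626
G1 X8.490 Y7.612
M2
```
solid part
  facet normal 0.0000 0.0000 -1.0000
    outer loop
      vertex 0.152 8.353 0.000
      vertex 6.194 13.785 0.000
      vertex 13.227 9.717 0.000
    endloop
  endfacet
  facet normal 0.0000 0.0000 -1.0000
    outer loop
      vertex 3.451 0.929 0.000
      vertex 0.152 8.353 0.000
      vertex 13.227 9.717 0.000
    endloop
  endfacet
  facet normal 0.0000 0.0000 -1.0000
    outer loop
      vertex 11.531 1.771 0.000
      vertex 3.451 0.929 0.000
      vertex 13.227 9.717 0.000
    endloop
  endfacet
  facet normal 0.4776 0.8257 0.3001
    outer loop
      vertex 13.227 9.717 0.000
      vertex 6.194 13.785 0.000
      vertex 6.911 6.911 17.775
    endloop
  endfacet
  facet normal -0.6378 0.7094 0.3001
    outer loop
      vertex 6.194 13.785 0.000
      vertex 0.152 8.353 0.000
      vertex 6.911 6.911 17.775
    endloop
  endfacet
  facet normal -0.8717 -0.3874 0.3001
    outer loop
      vertex 0.152 8.353 0.000
      vertex 3.451 0.929 0.000
      vertex 6.911 6.911 17.775
    endloop
  endfacet
  facet normal 0.0989 -0.9488 0.3001
    outer loop
      vertex 3.451 0.929 0.000
      vertex 11.531 1.771 0.000
      vertex 6.911 6.911 17.775
    endloop
  endfacet
  facet normal 0.9329 -0.1991 0.3001
    outer loop
      vertex 11.531 1.771 0.000
      vertex 13.227 9.717 0.000
      vertex 6.911 6.911 17.775
    endloop
  endfacet
endsolid part

The G0 Z moves step by Δz≈4.444 mm. The G1 loops shrink linearly with z, so the solid tapers from its base footprint up to z≈17.8. Closing with a flat bottom cap and the tapered top and triangulating gives 8 facets — a regular 5-sided pyramid, base circumscribed radius ≈ 6.91 mm, apex at z ≈ 17.8 mm.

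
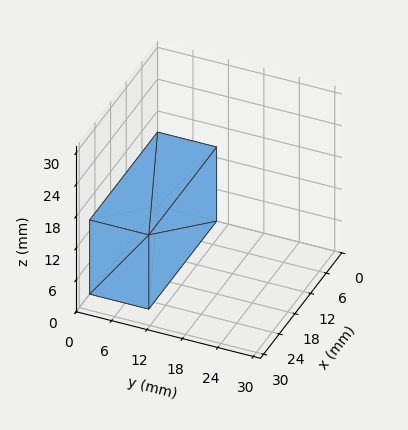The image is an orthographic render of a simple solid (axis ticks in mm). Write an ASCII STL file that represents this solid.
Reading the render: the shape is a rectangular box, roughly 26 × 10 mm footprint and 14 mm tall (dimensions read to the nearest mm from the axis ticks). For the STL, each face is triangulated and given an outward normal.

solid part
  facet normal 0.0000 0.0000 -1.0000
    outer loop
      vertex 26.0 10.0 0.0
      vertex 26.0 0.0 0.0
      vertex 0.0 0.0 0.0
    endloop
  endfacet
  facet normal 0.0000 0.0000 -1.0000
    outer loop
      vertex 0.0 10.0 0.0
      vertex 26.0 10.0 0.0
      vertex 0.0 0.0 0.0
    endloop
  endfacet
  facet normal 0.0000 0.0000 1.0000
    outer loop
      vertex 0.0 0.0 14.0
      vertex 26.0 0.0 14.0
      vertex 26.0 10.0 14.0
    endloop
  endfacet
  facet normal 0.0000 0.0000 1.0000
    outer loop
      vertex 0.0 0.0 14.0
      vertex 26.0 10.0 14.0
      vertex 0.0 10.0 14.0
    endloop
  endfacet
  facet normal 0.0000 -1.0000 0.0000
    outer loop
      vertex 0.0 0.0 0.0
      vertex 26.0 0.0 0.0
      vertex 26.0 0.0 14.0
    endloop
  endfacet
  facet normal 0.0000 -1.0000 0.0000
    outer loop
      vertex 0.0 0.0 0.0
      vertex 26.0 0.0 14.0
      vertex 0.0 0.0 14.0
    endloop
  endfacet
  facet normal 0.0000 1.0000 0.0000
    outer loop
      vertex 26.0 10.0 14.0
      vertex 26.0 10.0 0.0
      vertex 0.0 10.0 0.0
    endloop
  endfacet
  facet normal 0.0000 1.0000 0.0000
    outer loop
      vertex 0.0 10.0 14.0
      vertex 26.0 10.0 14.0
      vertex 0.0 10.0 0.0
    endloop
  endfacet
  facet normal -1.0000 0.0000 0.0000
    outer loop
      vertex 0.0 10.0 14.0
      vertex 0.0 10.0 0.0
      vertex 0.0 0.0 0.0
    endloop
  endfacet
  facet normal -1.0000 0.0000 0.0000
    outer loop
      vertex 0.0 0.0 14.0
      vertex 0.0 10.0 14.0
      vertex 0.0 0.0 0.0
    endloop
  endfacet
  facet normal 1.0000 0.0000 0.0000
    outer loop
      vertex 26.0 0.0 0.0
      vertex 26.0 10.0 0.0
      vertex 26.0 10.0 14.0
    endloop
  endfacet
  facet normal 1.0000 0.0000 0.0000
    outer loop
      vertex 26.0 0.0 0.0
      vertex 26.0 10.0 14.0
      vertex 26.0 0.0 14.0
    endloop
  endfacet
endsolid part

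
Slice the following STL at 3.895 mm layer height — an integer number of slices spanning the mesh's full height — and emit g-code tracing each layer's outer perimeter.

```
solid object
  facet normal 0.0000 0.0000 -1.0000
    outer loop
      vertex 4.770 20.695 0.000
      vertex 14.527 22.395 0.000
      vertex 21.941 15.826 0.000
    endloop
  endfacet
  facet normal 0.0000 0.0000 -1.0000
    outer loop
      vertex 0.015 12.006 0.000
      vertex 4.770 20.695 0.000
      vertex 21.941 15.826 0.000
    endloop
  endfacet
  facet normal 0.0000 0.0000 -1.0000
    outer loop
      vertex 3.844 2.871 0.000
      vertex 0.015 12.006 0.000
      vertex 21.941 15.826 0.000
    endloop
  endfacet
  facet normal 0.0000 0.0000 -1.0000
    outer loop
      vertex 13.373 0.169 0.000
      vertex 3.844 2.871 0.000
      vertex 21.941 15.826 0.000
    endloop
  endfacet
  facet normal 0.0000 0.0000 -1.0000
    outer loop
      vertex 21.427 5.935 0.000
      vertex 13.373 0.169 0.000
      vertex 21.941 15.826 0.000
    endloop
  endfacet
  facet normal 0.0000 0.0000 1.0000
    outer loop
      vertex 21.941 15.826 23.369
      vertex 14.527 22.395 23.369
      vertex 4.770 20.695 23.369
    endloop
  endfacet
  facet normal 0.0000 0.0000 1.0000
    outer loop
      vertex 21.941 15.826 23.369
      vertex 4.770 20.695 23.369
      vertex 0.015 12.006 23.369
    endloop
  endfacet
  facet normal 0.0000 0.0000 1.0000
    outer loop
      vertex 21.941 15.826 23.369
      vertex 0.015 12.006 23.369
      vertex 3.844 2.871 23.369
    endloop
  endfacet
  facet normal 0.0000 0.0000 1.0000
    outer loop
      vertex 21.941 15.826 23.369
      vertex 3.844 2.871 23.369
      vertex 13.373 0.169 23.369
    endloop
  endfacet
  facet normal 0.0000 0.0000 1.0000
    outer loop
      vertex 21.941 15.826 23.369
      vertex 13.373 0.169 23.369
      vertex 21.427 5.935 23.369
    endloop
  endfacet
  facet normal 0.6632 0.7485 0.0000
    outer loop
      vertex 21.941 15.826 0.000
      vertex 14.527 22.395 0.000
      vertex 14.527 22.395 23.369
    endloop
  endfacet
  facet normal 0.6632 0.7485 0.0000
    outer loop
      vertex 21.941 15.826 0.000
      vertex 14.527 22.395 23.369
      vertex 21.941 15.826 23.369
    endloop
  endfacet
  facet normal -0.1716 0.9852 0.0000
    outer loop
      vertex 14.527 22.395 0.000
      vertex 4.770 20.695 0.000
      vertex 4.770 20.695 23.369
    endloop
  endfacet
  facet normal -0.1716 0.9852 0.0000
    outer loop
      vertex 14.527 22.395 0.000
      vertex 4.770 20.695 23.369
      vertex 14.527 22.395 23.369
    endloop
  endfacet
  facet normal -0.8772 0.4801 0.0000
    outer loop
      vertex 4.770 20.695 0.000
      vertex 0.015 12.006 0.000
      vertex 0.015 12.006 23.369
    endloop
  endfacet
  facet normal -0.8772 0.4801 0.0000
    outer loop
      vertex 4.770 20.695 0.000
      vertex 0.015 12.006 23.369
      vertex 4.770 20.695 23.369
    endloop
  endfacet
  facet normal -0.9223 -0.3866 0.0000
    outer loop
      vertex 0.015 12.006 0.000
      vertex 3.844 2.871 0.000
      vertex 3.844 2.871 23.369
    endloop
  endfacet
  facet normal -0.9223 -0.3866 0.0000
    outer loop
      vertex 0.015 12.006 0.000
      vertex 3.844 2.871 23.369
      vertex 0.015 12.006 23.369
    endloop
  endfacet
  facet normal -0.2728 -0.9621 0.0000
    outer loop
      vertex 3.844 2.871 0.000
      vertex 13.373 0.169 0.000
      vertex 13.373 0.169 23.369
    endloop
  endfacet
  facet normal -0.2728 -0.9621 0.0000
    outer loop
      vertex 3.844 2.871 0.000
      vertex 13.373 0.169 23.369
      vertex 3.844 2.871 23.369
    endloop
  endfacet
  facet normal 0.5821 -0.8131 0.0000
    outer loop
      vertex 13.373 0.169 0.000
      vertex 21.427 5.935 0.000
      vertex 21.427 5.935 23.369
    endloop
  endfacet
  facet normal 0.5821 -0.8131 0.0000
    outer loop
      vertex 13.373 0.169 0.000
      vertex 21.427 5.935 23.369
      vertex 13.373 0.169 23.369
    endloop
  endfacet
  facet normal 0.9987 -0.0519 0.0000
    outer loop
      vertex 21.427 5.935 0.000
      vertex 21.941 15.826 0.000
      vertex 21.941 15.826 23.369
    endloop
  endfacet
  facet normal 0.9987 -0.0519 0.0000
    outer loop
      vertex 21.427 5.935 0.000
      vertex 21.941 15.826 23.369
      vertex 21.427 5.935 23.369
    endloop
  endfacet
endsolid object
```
; perimeter-only toolpath
G21 ; units = mm
G90 ; absolute positioning
G28 ; home
; layer 1
G0 Z3.895
G0 X21.941 Y15.826
G1 X14.527 Y22.395
G1 X4.770 Y20.695
G1 X0.015 Y12.006
G1 X3.844 Y2.871
G1 X13.373 Y0.169
G1 X21.427 Y5.935
G1 X21.941 Y15.826
; layer 2
G0 Z7.790
G0 X21.941 Y15.826
G1 X14.527 Y22.395
G1 X4.770 Y20.695
G1 X0.015 Y12.006
G1 X3.844 Y2.871
G1 X13.373 Y0.169
G1 X21.427 Y5.935
G1 X21.941 Y15.826
; layer 3
G0 Z11.684
G0 X21.941 Y15.826
G1 X14.527 Y22.395
G1 X4.770 Y20.695
G1 X0.015 Y12.006
G1 X3.844 Y2.871
G1 X13.373 Y0.169
G1 X21.427 Y5.935
G1 X21.941 Y15.826
; layer 4
G0 Z15.579
G0 X21.941 Y15.826
G1 X14.527 Y22.395
G1 X4.770 Y20.695
G1 X0.015 Y12.006
G1 X3.844 Y2.871
G1 X13.373 Y0.169
G1 X21.427 Y5.935
G1 X21.941 Y15.826
; layer 5
G0 Z19.474
G0 X21.941 Y15.826
G1 X14.527 Y22.395
G1 X4.770 Y20.695
G1 X0.015 Y12.006
G1 X3.844 Y2.871
G1 X13.373 Y0.169
G1 X21.427 Y5.935
G1 X21.941 Y15.826
; layer 6
G0 Z23.369
G0 X21.941 Y15.826
G1 X14.527 Y22.395
G1 X4.770 Y20.695
G1 X0.015 Y12.006
G1 X3.844 Y2.871
G1 X13.373 Y0.169
G1 X21.427 Y5.935
G1 X21.941 Y15.826
M2 ; end

The solid is a regular 7-sided prism (a cylinder approximated with 7 flat sides), circumscribed radius ≈ 11.4 mm, height ≈ 23.4 mm. Slicing at Δz = 3.895 mm — 6 equal slices spanning the solid's height, so layer i sits at z = i·h/6 — gives 6 non-empty perimeters. Each is a 7-segment closed polygon; G0 lifts to the layer z and rapids to the start vertex, then G1 traces the edges.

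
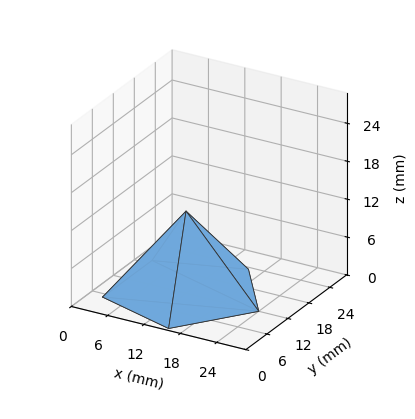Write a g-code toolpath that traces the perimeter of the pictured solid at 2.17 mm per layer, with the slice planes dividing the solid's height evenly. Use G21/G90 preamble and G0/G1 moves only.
Reading the render: the shape is a regular 5-sided pyramid, base circumscribed radius ≈ 12 mm, apex at z ≈ 13 mm (dimensions read to the nearest mm from the axis ticks). For the g-code, the solid's height is divided into equal slices at the stated Δz and each level perimeter traced with G1 moves after a G0 lift.

; perimeter-only toolpath
G21 ; units = mm
G90 ; absolute positioning
G28 ; home
; layer 1
G0 Z2.17
G0 X22.00 Y12.00
G1 X15.09 Y21.51
G1 X3.91 Y17.88
G1 X3.91 Y6.12
G1 X15.09 Y2.49
G1 X22.00 Y12.00
; layer 2
G0 Z4.33
G0 X20.00 Y12.00
G1 X14.47 Y19.61
G1 X5.53 Y16.70
G1 X5.53 Y7.30
G1 X14.47 Y4.39
G1 X20.00 Y12.00
; layer 3
G0 Z6.50
G0 X18.00 Y12.00
G1 X13.86 Y17.70
G1 X7.14 Y15.53
G1 X7.14 Y8.47
G1 X13.86 Y6.29
G1 X18.00 Y12.00
; layer 4
G0 Z8.67
G0 X16.00 Y12.00
G1 X13.24 Y15.80
G1 X8.76 Y14.35
G1 X8.76 Y9.65
G1 X13.24 Y8.20
G1 X16.00 Y12.00
; layer 5
G0 Z10.83
G0 X14.00 Y12.00
G1 X12.62 Y13.90
G1 X10.38 Y13.18
G1 X10.38 Y10.83
G1 X12.62 Y10.10
G1 X14.00 Y12.00
M2 ; end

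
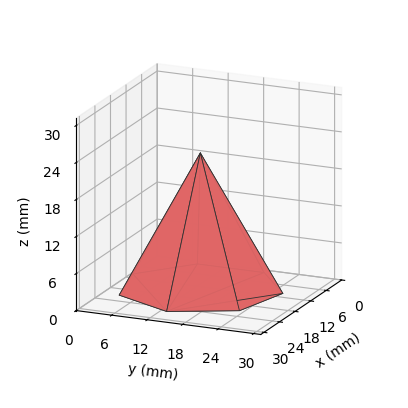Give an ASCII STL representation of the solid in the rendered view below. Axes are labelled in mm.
Reading the render: the shape is a regular 7-sided pyramid, base circumscribed radius ≈ 13 mm, apex at z ≈ 22 mm (dimensions read to the nearest mm from the axis ticks). For the STL, each face is triangulated and given an outward normal.

solid part
  facet normal 0.0000 0.0000 -1.0000
    outer loop
      vertex 10.107 25.674 0.000
      vertex 21.105 23.164 0.000
      vertex 26.000 13.000 0.000
    endloop
  endfacet
  facet normal 0.0000 0.0000 -1.0000
    outer loop
      vertex 1.287 18.640 0.000
      vertex 10.107 25.674 0.000
      vertex 26.000 13.000 0.000
    endloop
  endfacet
  facet normal 0.0000 0.0000 -1.0000
    outer loop
      vertex 1.287 7.360 0.000
      vertex 1.287 18.640 0.000
      vertex 26.000 13.000 0.000
    endloop
  endfacet
  facet normal 0.0000 0.0000 -1.0000
    outer loop
      vertex 10.107 0.326 0.000
      vertex 1.287 7.360 0.000
      vertex 26.000 13.000 0.000
    endloop
  endfacet
  facet normal 0.0000 0.0000 -1.0000
    outer loop
      vertex 21.105 2.836 0.000
      vertex 10.107 0.326 0.000
      vertex 26.000 13.000 0.000
    endloop
  endfacet
  facet normal 0.7953 0.3830 0.4699
    outer loop
      vertex 26.000 13.000 0.000
      vertex 21.105 23.164 0.000
      vertex 13.000 13.000 22.000
    endloop
  endfacet
  facet normal 0.1964 0.8606 0.4699
    outer loop
      vertex 21.105 23.164 0.000
      vertex 10.107 25.674 0.000
      vertex 13.000 13.000 22.000
    endloop
  endfacet
  facet normal -0.5504 0.6901 0.4699
    outer loop
      vertex 10.107 25.674 0.000
      vertex 1.287 18.640 0.000
      vertex 13.000 13.000 22.000
    endloop
  endfacet
  facet normal -0.8827 0.0000 0.4700
    outer loop
      vertex 1.287 18.640 0.000
      vertex 1.287 7.360 0.000
      vertex 13.000 13.000 22.000
    endloop
  endfacet
  facet normal -0.5504 -0.6901 0.4699
    outer loop
      vertex 1.287 7.360 0.000
      vertex 10.107 0.326 0.000
      vertex 13.000 13.000 22.000
    endloop
  endfacet
  facet normal 0.1964 -0.8606 0.4699
    outer loop
      vertex 10.107 0.326 0.000
      vertex 21.105 2.836 0.000
      vertex 13.000 13.000 22.000
    endloop
  endfacet
  facet normal 0.7953 -0.3830 0.4699
    outer loop
      vertex 21.105 2.836 0.000
      vertex 26.000 13.000 0.000
      vertex 13.000 13.000 22.000
    endloop
  endfacet
endsolid part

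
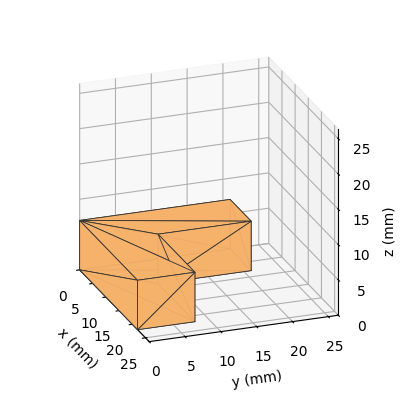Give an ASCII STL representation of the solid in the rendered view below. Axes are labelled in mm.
Reading the render: the shape is an L-shaped prism: outer 22 × 21 mm, arm thicknesses ≈ 8 mm (horizontal) and 8 mm (vertical), extruded 7 mm in z (dimensions read to the nearest mm from the axis ticks). For the STL, each face is triangulated and given an outward normal.

solid part
  facet normal 0.0000 0.0000 -1.0000
    outer loop
      vertex 22.0 8.0 0.0
      vertex 22.0 0.0 0.0
      vertex 0.0 0.0 0.0
    endloop
  endfacet
  facet normal 0.0000 0.0000 -1.0000
    outer loop
      vertex 8.0 8.0 0.0
      vertex 22.0 8.0 0.0
      vertex 0.0 0.0 0.0
    endloop
  endfacet
  facet normal 0.0000 0.0000 -1.0000
    outer loop
      vertex 8.0 21.0 0.0
      vertex 8.0 8.0 0.0
      vertex 0.0 0.0 0.0
    endloop
  endfacet
  facet normal 0.0000 0.0000 -1.0000
    outer loop
      vertex 0.0 21.0 0.0
      vertex 8.0 21.0 0.0
      vertex 0.0 0.0 0.0
    endloop
  endfacet
  facet normal 0.0000 0.0000 1.0000
    outer loop
      vertex 0.0 0.0 7.0
      vertex 22.0 0.0 7.0
      vertex 22.0 8.0 7.0
    endloop
  endfacet
  facet normal 0.0000 0.0000 1.0000
    outer loop
      vertex 0.0 0.0 7.0
      vertex 22.0 8.0 7.0
      vertex 8.0 8.0 7.0
    endloop
  endfacet
  facet normal 0.0000 0.0000 1.0000
    outer loop
      vertex 0.0 0.0 7.0
      vertex 8.0 8.0 7.0
      vertex 8.0 21.0 7.0
    endloop
  endfacet
  facet normal 0.0000 0.0000 1.0000
    outer loop
      vertex 0.0 0.0 7.0
      vertex 8.0 21.0 7.0
      vertex 0.0 21.0 7.0
    endloop
  endfacet
  facet normal 0.0000 -1.0000 0.0000
    outer loop
      vertex 0.0 0.0 0.0
      vertex 22.0 0.0 0.0
      vertex 22.0 0.0 7.0
    endloop
  endfacet
  facet normal 0.0000 -1.0000 0.0000
    outer loop
      vertex 0.0 0.0 0.0
      vertex 22.0 0.0 7.0
      vertex 0.0 0.0 7.0
    endloop
  endfacet
  facet normal 1.0000 0.0000 0.0000
    outer loop
      vertex 22.0 0.0 0.0
      vertex 22.0 8.0 0.0
      vertex 22.0 8.0 7.0
    endloop
  endfacet
  facet normal 1.0000 0.0000 0.0000
    outer loop
      vertex 22.0 0.0 0.0
      vertex 22.0 8.0 7.0
      vertex 22.0 0.0 7.0
    endloop
  endfacet
  facet normal 0.0000 1.0000 0.0000
    outer loop
      vertex 22.0 8.0 0.0
      vertex 8.0 8.0 0.0
      vertex 8.0 8.0 7.0
    endloop
  endfacet
  facet normal 0.0000 1.0000 0.0000
    outer loop
      vertex 22.0 8.0 0.0
      vertex 8.0 8.0 7.0
      vertex 22.0 8.0 7.0
    endloop
  endfacet
  facet normal 1.0000 0.0000 0.0000
    outer loop
      vertex 8.0 8.0 0.0
      vertex 8.0 21.0 0.0
      vertex 8.0 21.0 7.0
    endloop
  endfacet
  facet normal 1.0000 0.0000 0.0000
    outer loop
      vertex 8.0 8.0 0.0
      vertex 8.0 21.0 7.0
      vertex 8.0 8.0 7.0
    endloop
  endfacet
  facet normal 0.0000 1.0000 0.0000
    outer loop
      vertex 8.0 21.0 0.0
      vertex 0.0 21.0 0.0
      vertex 0.0 21.0 7.0
    endloop
  endfacet
  facet normal 0.0000 1.0000 0.0000
    outer loop
      vertex 8.0 21.0 0.0
      vertex 0.0 21.0 7.0
      vertex 8.0 21.0 7.0
    endloop
  endfacet
  facet normal -1.0000 0.0000 0.0000
    outer loop
      vertex 0.0 21.0 0.0
      vertex 0.0 0.0 0.0
      vertex 0.0 0.0 7.0
    endloop
  endfacet
  facet normal -1.0000 0.0000 0.0000
    outer loop
      vertex 0.0 21.0 0.0
      vertex 0.0 0.0 7.0
      vertex 0.0 21.0 7.0
    endloop
  endfacet
endsolid part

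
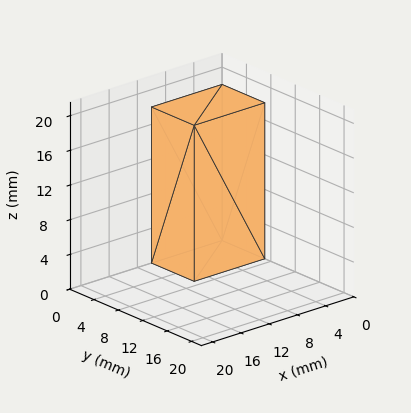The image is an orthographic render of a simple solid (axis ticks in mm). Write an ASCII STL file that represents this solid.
Reading the render: the shape is a rectangular box, roughly 10 × 7 mm footprint and 18 mm tall (dimensions read to the nearest mm from the axis ticks). For the STL, each face is triangulated and given an outward normal.

solid part
  facet normal 0.0000 0.0000 -1.0000
    outer loop
      vertex 10.0 7.0 0.0
      vertex 10.0 0.0 0.0
      vertex 0.0 0.0 0.0
    endloop
  endfacet
  facet normal 0.0000 0.0000 -1.0000
    outer loop
      vertex 0.0 7.0 0.0
      vertex 10.0 7.0 0.0
      vertex 0.0 0.0 0.0
    endloop
  endfacet
  facet normal 0.0000 0.0000 1.0000
    outer loop
      vertex 0.0 0.0 18.0
      vertex 10.0 0.0 18.0
      vertex 10.0 7.0 18.0
    endloop
  endfacet
  facet normal 0.0000 0.0000 1.0000
    outer loop
      vertex 0.0 0.0 18.0
      vertex 10.0 7.0 18.0
      vertex 0.0 7.0 18.0
    endloop
  endfacet
  facet normal 0.0000 -1.0000 0.0000
    outer loop
      vertex 0.0 0.0 0.0
      vertex 10.0 0.0 0.0
      vertex 10.0 0.0 18.0
    endloop
  endfacet
  facet normal 0.0000 -1.0000 0.0000
    outer loop
      vertex 0.0 0.0 0.0
      vertex 10.0 0.0 18.0
      vertex 0.0 0.0 18.0
    endloop
  endfacet
  facet normal 0.0000 1.0000 0.0000
    outer loop
      vertex 10.0 7.0 18.0
      vertex 10.0 7.0 0.0
      vertex 0.0 7.0 0.0
    endloop
  endfacet
  facet normal 0.0000 1.0000 0.0000
    outer loop
      vertex 0.0 7.0 18.0
      vertex 10.0 7.0 18.0
      vertex 0.0 7.0 0.0
    endloop
  endfacet
  facet normal -1.0000 0.0000 0.0000
    outer loop
      vertex 0.0 7.0 18.0
      vertex 0.0 7.0 0.0
      vertex 0.0 0.0 0.0
    endloop
  endfacet
  facet normal -1.0000 0.0000 0.0000
    outer loop
      vertex 0.0 0.0 18.0
      vertex 0.0 7.0 18.0
      vertex 0.0 0.0 0.0
    endloop
  endfacet
  facet normal 1.0000 0.0000 0.0000
    outer loop
      vertex 10.0 0.0 0.0
      vertex 10.0 7.0 0.0
      vertex 10.0 7.0 18.0
    endloop
  endfacet
  facet normal 1.0000 0.0000 0.0000
    outer loop
      vertex 10.0 0.0 0.0
      vertex 10.0 7.0 18.0
      vertex 10.0 0.0 18.0
    endloop
  endfacet
endsolid part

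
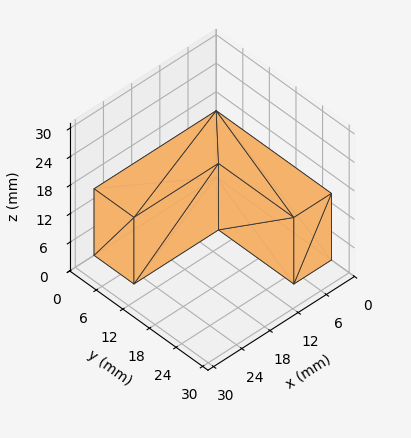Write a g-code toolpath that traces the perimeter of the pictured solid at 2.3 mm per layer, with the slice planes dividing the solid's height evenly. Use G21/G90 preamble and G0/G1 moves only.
Reading the render: the shape is an L-shaped prism: outer 26 × 26 mm, arm thicknesses ≈ 9 mm (horizontal) and 8 mm (vertical), extruded 14 mm in z (dimensions read to the nearest mm from the axis ticks). For the g-code, the solid's height is divided into equal slices at the stated Δz and each level perimeter traced with G1 moves after a G0 lift.

; perimeter-only toolpath
G21 ; units = mm
G90 ; absolute positioning
G28 ; home
; layer 1
G0 Z2.3
G0 X0.0 Y0.0
G1 X26.0 Y0.0
G1 X26.0 Y9.0
G1 X8.0 Y9.0
G1 X8.0 Y26.0
G1 X0.0 Y26.0
G1 X0.0 Y0.0
; layer 2
G0 Z4.7
G0 X0.0 Y0.0
G1 X26.0 Y0.0
G1 X26.0 Y9.0
G1 X8.0 Y9.0
G1 X8.0 Y26.0
G1 X0.0 Y26.0
G1 X0.0 Y0.0
; layer 3
G0 Z7.0
G0 X0.0 Y0.0
G1 X26.0 Y0.0
G1 X26.0 Y9.0
G1 X8.0 Y9.0
G1 X8.0 Y26.0
G1 X0.0 Y26.0
G1 X0.0 Y0.0
; layer 4
G0 Z9.3
G0 X0.0 Y0.0
G1 X26.0 Y0.0
G1 X26.0 Y9.0
G1 X8.0 Y9.0
G1 X8.0 Y26.0
G1 X0.0 Y26.0
G1 X0.0 Y0.0
; layer 5
G0 Z11.7
G0 X0.0 Y0.0
G1 X26.0 Y0.0
G1 X26.0 Y9.0
G1 X8.0 Y9.0
G1 X8.0 Y26.0
G1 X0.0 Y26.0
G1 X0.0 Y0.0
; layer 6
G0 Z14.0
G0 X0.0 Y0.0
G1 X26.0 Y0.0
G1 X26.0 Y9.0
G1 X8.0 Y9.0
G1 X8.0 Y26.0
G1 X0.0 Y26.0
G1 X0.0 Y0.0
M2 ; end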